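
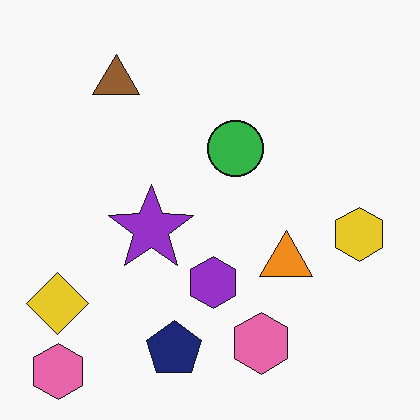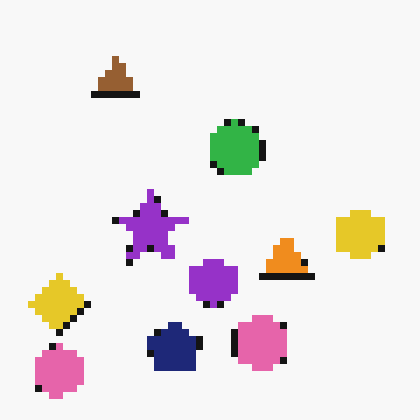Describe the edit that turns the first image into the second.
It was pixelated into visible square blocks.

Shapes are reduced to large square blocks; fine edges and outlines are lost — a downscale-then-upscale (mosaic) effect.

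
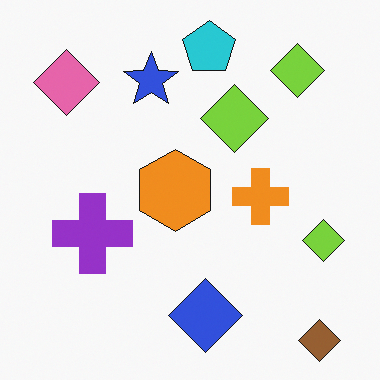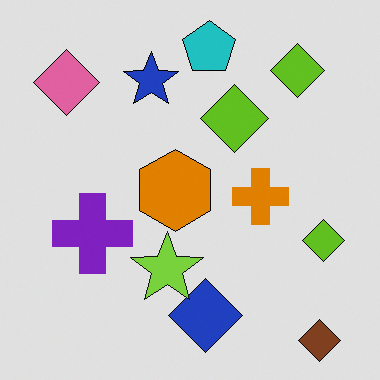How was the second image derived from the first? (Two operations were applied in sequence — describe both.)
This is the original image moderately posterized, then overlaid with an additional lime star.

Each flat color has snapped to a coarser quantized level — most visibly, the near-white background has dropped to a flat grey. A lime star appears in the second image that is absent from the first.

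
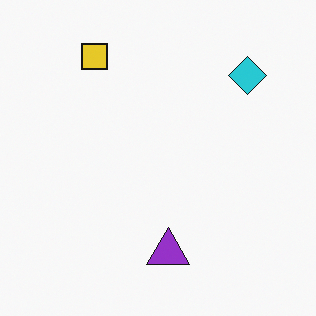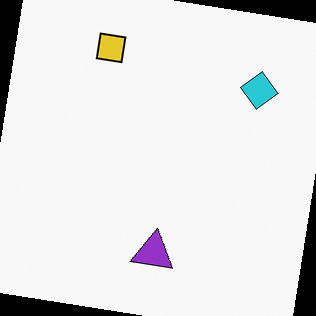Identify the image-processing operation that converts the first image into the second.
Rotated clockwise by a slight angle.

Every shape is tilted by the same angle and the image corners show triangular fill wedges — a whole-image rotation by a non-right angle.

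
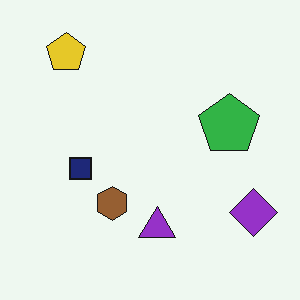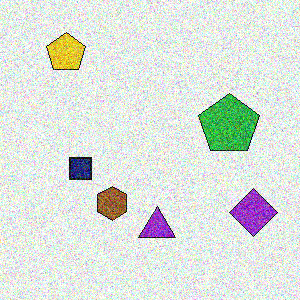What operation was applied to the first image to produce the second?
The transformation is: degraded with strong gaussian noise.

Random speckle covers the whole image, including the flat background.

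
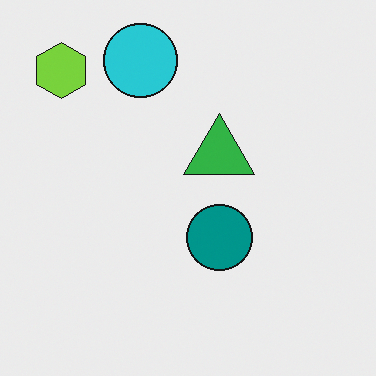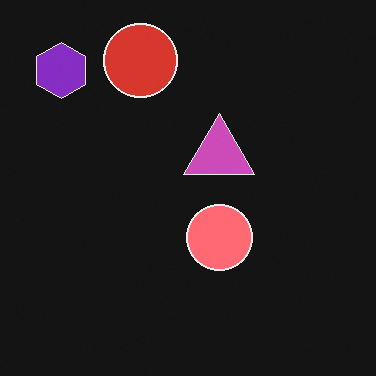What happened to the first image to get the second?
The second image is the first color-inverted (negative).

The light background has become dark and every shape's color is its complement — a photographic negative.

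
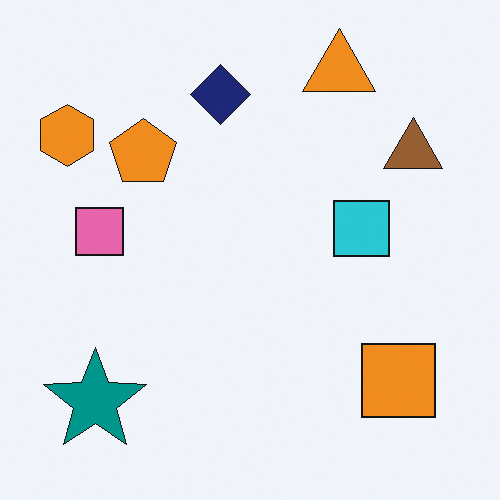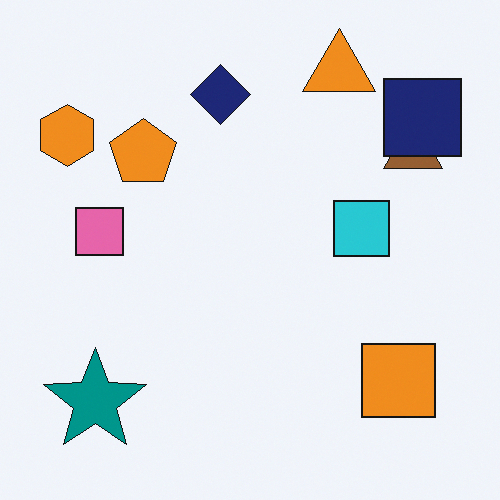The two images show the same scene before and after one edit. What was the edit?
The transformation is: overlaid with an additional navy square.

A navy square appears in the second image that is absent from the first.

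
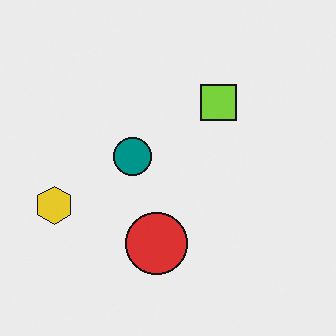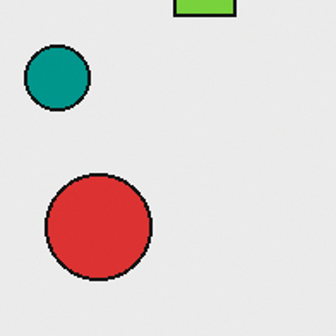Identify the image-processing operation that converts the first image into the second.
It was cropped tightly and scaled back up.

The visible shapes are larger and the field of view is narrower; shapes near the original edges may be partly or wholly outside the frame — a crop-and-rescale.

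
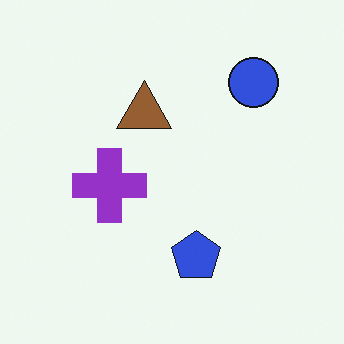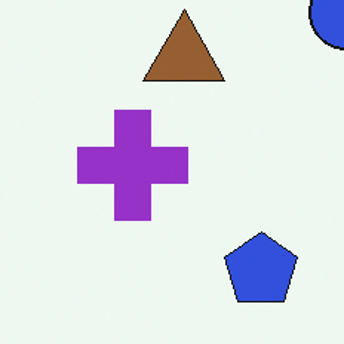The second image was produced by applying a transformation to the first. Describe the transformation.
It was cropped to a modestly smaller region and rescaled.

The visible shapes are larger and the field of view is narrower; shapes near the original edges may be partly or wholly outside the frame — a crop-and-rescale.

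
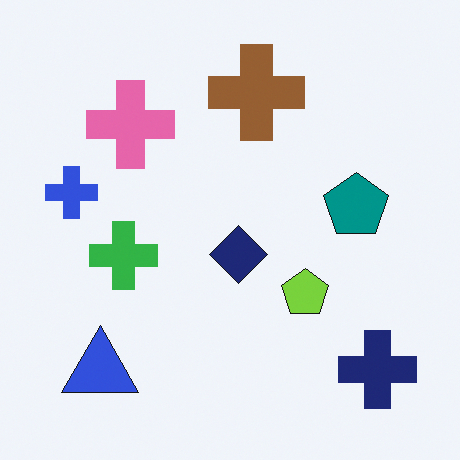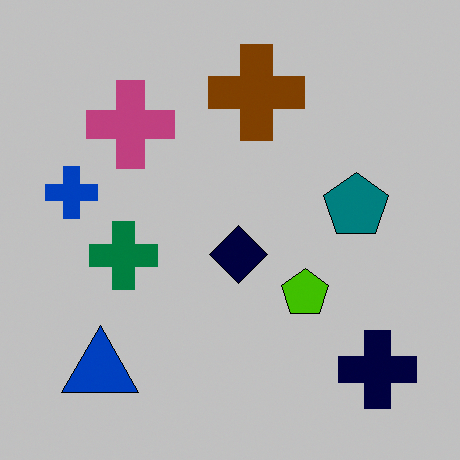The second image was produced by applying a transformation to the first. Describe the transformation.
This is the original image aggressively posterized.

Each flat color has snapped to a coarser quantized level — most visibly, the near-white background has dropped to a flat grey.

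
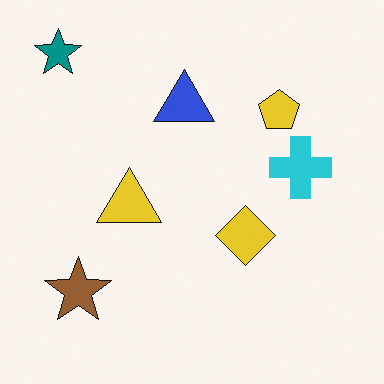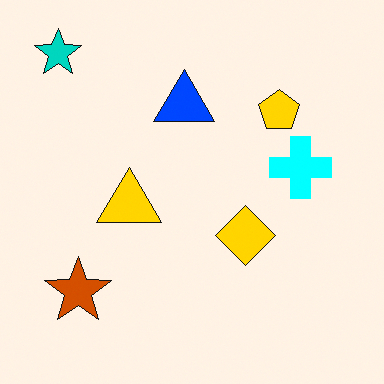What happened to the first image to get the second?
The second image is the first made much more vivid (saturation change).

All colors are more vivid — a global saturation change.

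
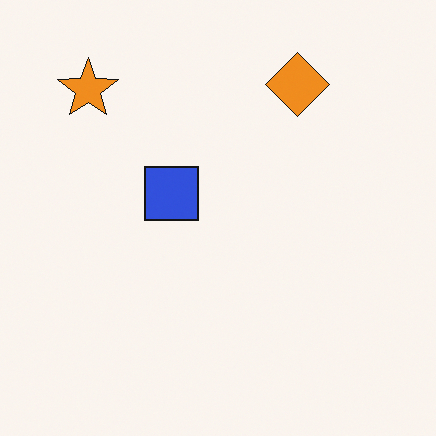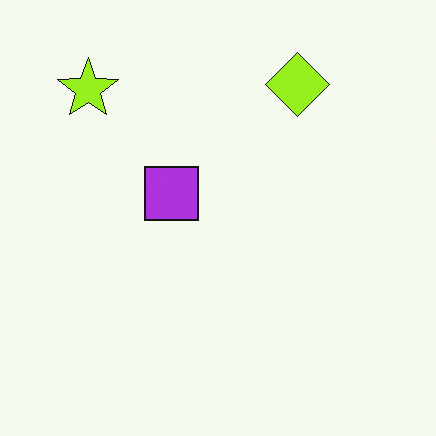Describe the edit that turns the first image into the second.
This is the original image hue-shifted by a small amount.

Every shape's color has rotated by the same amount around the hue wheel — a uniform hue shift.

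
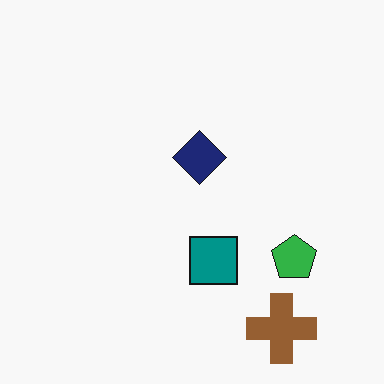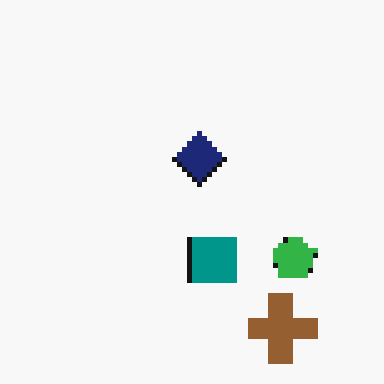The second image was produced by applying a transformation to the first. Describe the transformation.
The second image is the first mildly pixelated.

Shapes are reduced to large square blocks; fine edges and outlines are lost — a downscale-then-upscale (mosaic) effect.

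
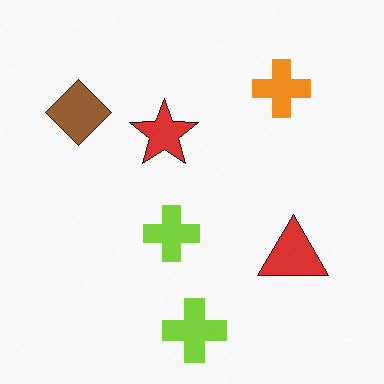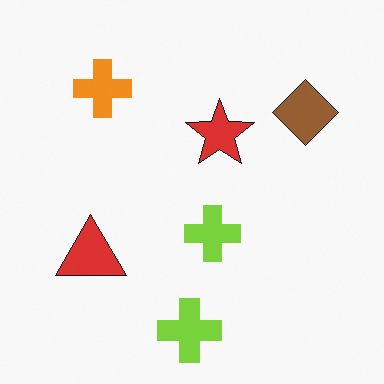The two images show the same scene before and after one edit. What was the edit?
It was flipped horizontally (left ↔ right).

The brown diamond is in the top-left of the first image and the top-right of the second — shapes on opposite sides of the vertical midline have swapped in a mirror flip.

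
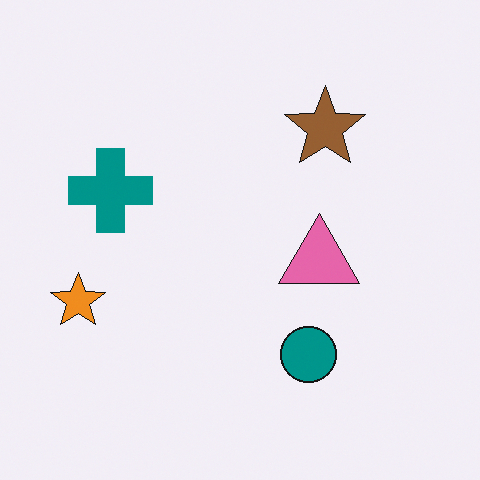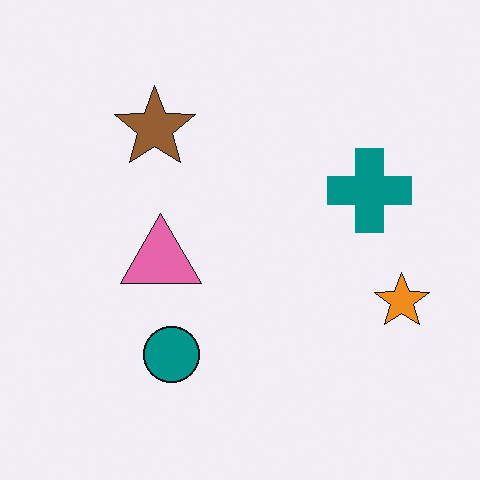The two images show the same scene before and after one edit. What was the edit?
The transformation is: flipped horizontally (left ↔ right).

The orange star is in the left of the first image and the right of the second — shapes on opposite sides of the vertical midline have swapped in a mirror flip.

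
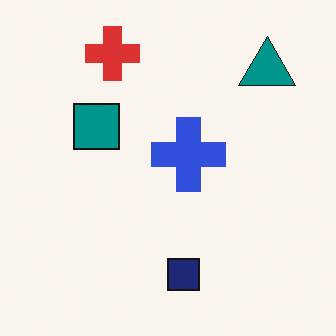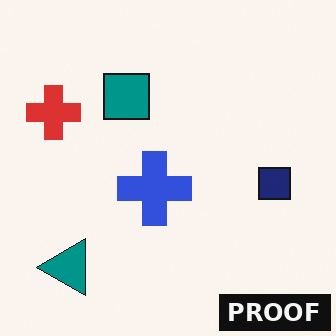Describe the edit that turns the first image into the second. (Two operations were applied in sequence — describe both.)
The second image is the first transposed (reflected across the top-left ↔ bottom-right diagonal), then watermarked with the text "PROOF" in the lower-right corner.

Shapes have swapped their row and column positions — what was in the top-right is now in the bottom-left — a diagonal reflection. A dark label reading "PROOF" appears in the lower-right corner.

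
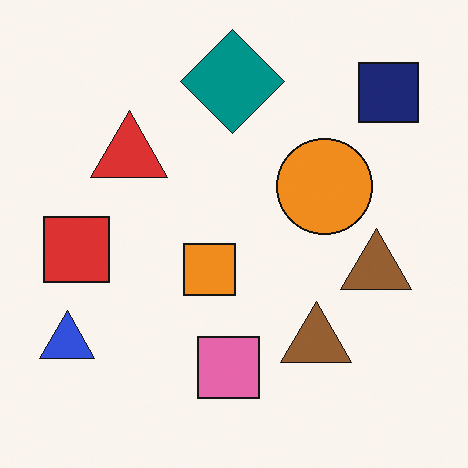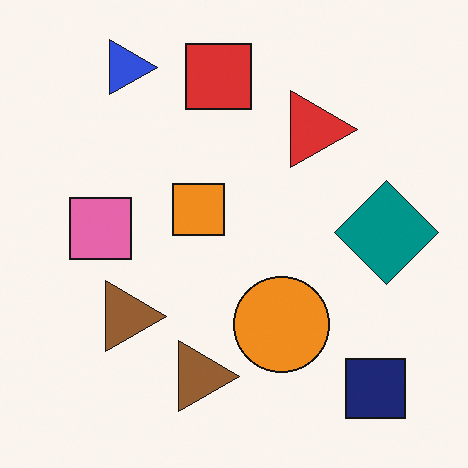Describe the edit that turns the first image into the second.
The second image is the first rotated 90° clockwise.

The navy square sits in the top-right of the first image and the bottom-right of the second — consistent with a whole-image 90° clockwise rotation.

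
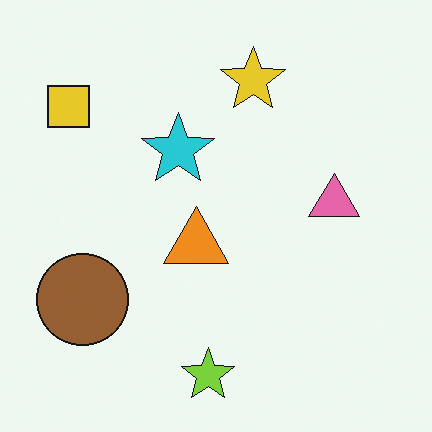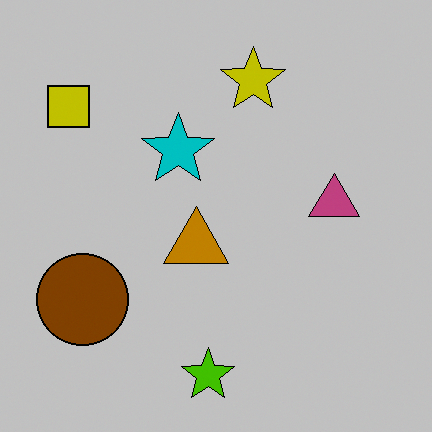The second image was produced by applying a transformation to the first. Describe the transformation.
The second image is the first heavily posterized to just a handful of flat colors.

Each flat color has snapped to a coarser quantized level — most visibly, the near-white background has dropped to a flat grey.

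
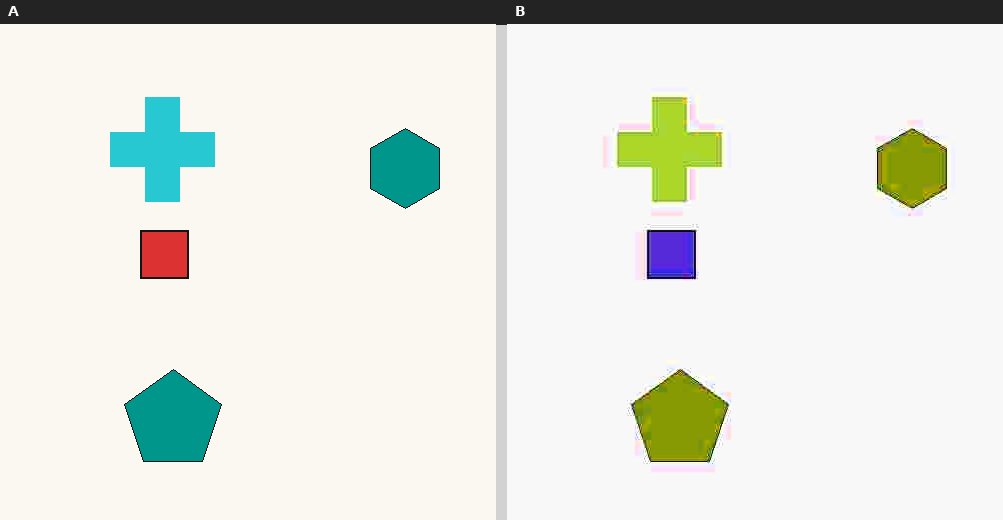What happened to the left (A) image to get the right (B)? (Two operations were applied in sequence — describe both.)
The right (B) image is the left (A) heavily JPEG-compressed with obvious blocking artifacts, then hue-shifted by a large amount.

Blocky 8×8 compression artifacts appear around shape edges and the flat background shows ringing — characteristic JPEG degradation. Every shape's color has rotated by the same amount around the hue wheel — a uniform hue shift.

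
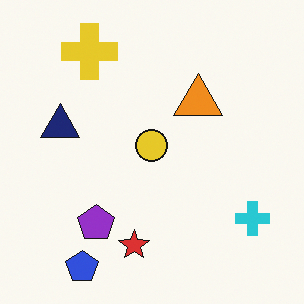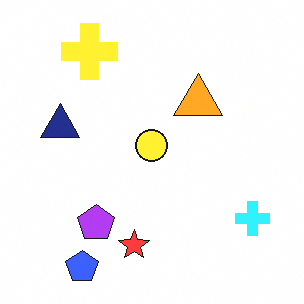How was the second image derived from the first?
This is the original image brightened a little.

Every pixel — background and shapes alike — is uniformly brightened.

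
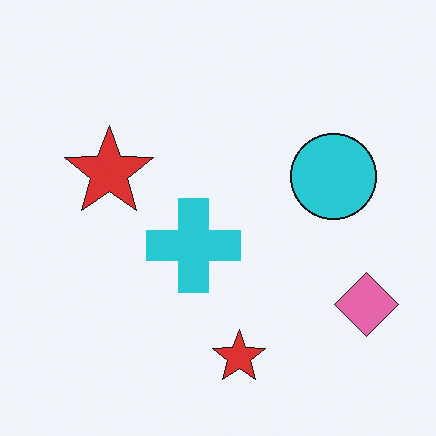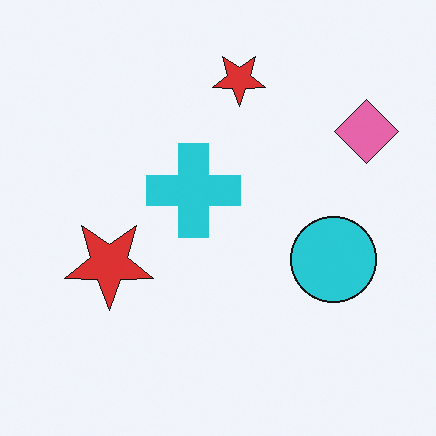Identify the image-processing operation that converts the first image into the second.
The image was flipped vertically (top ↔ bottom).

The pink diamond is in the bottom-right of the first image and the top-right of the second — shapes on opposite sides of the horizontal midline have swapped in a mirror flip.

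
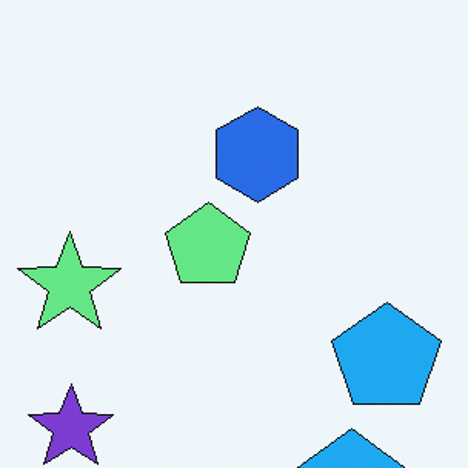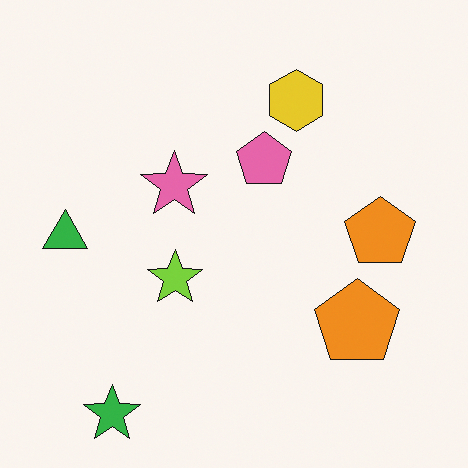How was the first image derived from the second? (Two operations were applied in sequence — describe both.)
It was cropped to a modestly smaller region and rescaled, then hue-shifted through roughly half the color wheel.

The visible shapes are larger and the field of view is narrower; shapes near the original edges may be partly or wholly outside the frame — a crop-and-rescale. Every shape's color has rotated by the same amount around the hue wheel — a uniform hue shift.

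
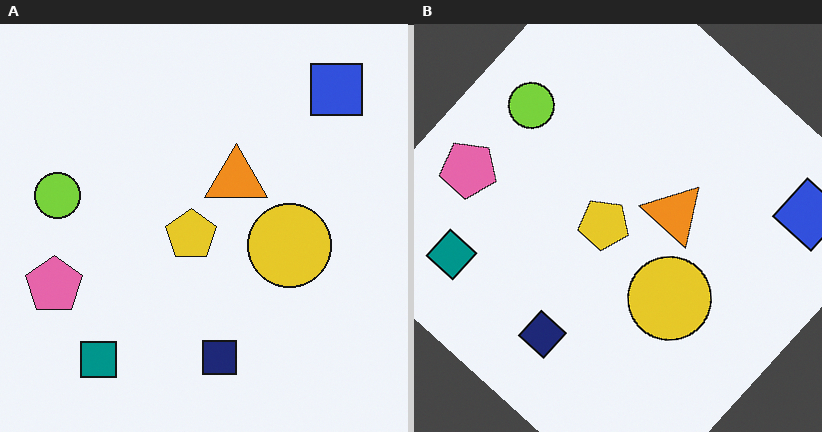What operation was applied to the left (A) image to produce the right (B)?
The transformation is: rotated clockwise by a large amount — several tens of degrees.

Every shape is tilted by the same angle and the image corners show triangular fill wedges — a whole-image rotation by a non-right angle.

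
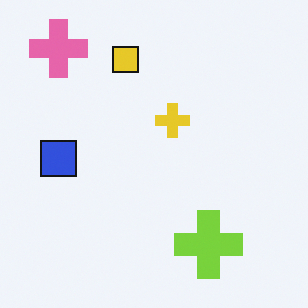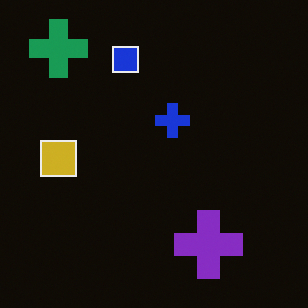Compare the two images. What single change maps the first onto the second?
The image was color-inverted (negative).

The light background has become dark and every shape's color is its complement — a photographic negative.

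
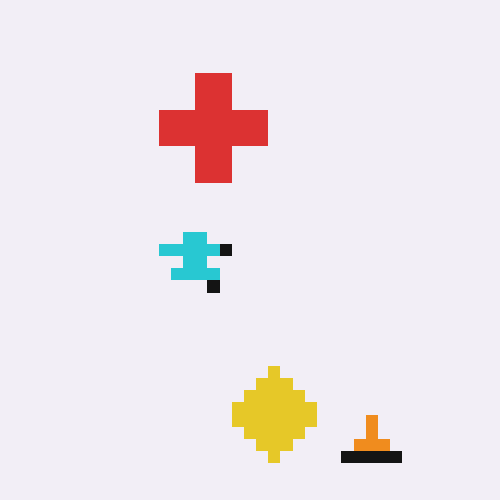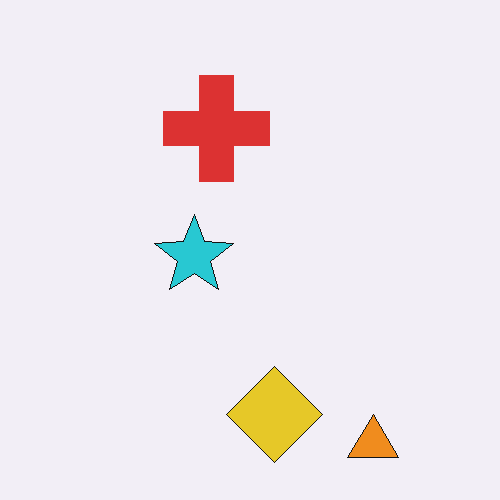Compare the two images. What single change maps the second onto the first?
The transformation is: coarsely pixelated.

Shapes are reduced to large square blocks; fine edges and outlines are lost — a downscale-then-upscale (mosaic) effect.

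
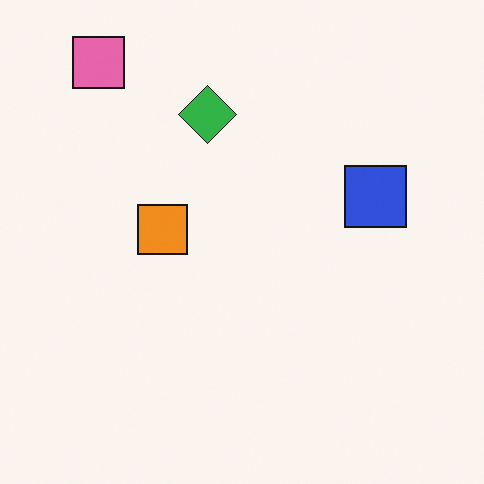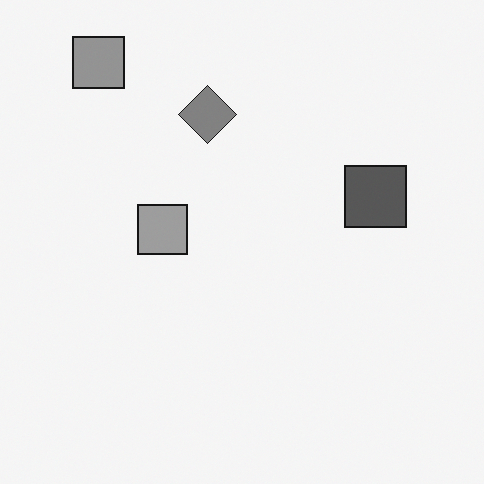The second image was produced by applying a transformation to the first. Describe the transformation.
The transformation is: converted to grayscale.

All color is removed — every shape is now a shade of grey.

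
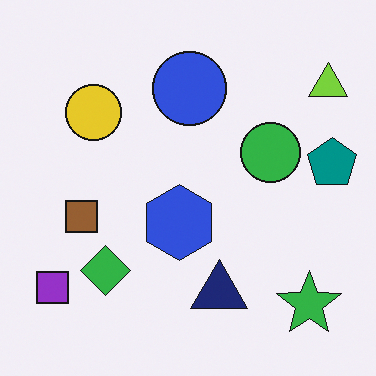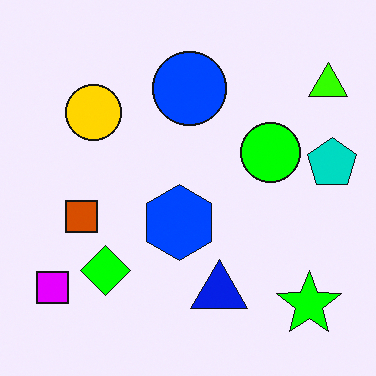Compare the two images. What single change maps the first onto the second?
This is the original image heavily oversaturated.

All colors are more vivid — a global saturation change.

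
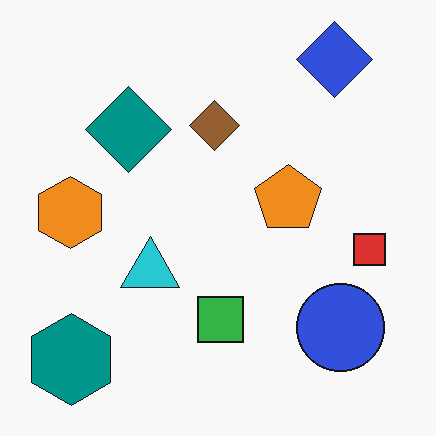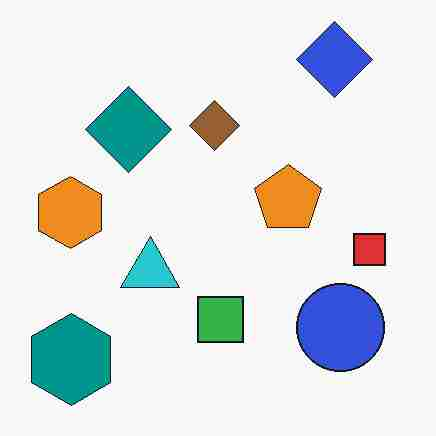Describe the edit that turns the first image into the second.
The image was degraded with heavy JPEG compression.

Blocky 8×8 compression artifacts appear around shape edges and the flat background shows ringing — characteristic JPEG degradation.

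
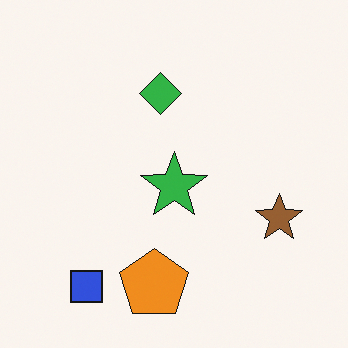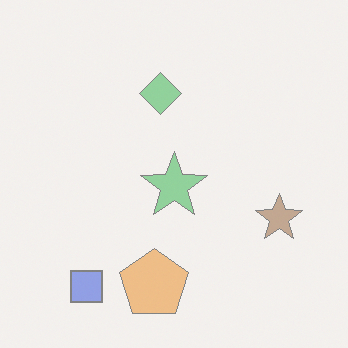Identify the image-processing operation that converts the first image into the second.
The second image is the first given much lower contrast.

Tones are pushed toward mid-grey across the whole image — a global contrast change.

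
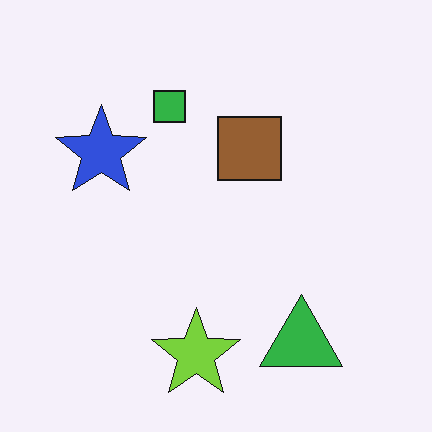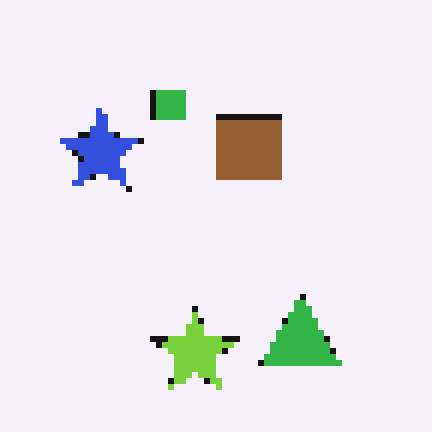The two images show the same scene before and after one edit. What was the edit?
The image was moderately pixelated.

Shapes are reduced to large square blocks; fine edges and outlines are lost — a downscale-then-upscale (mosaic) effect.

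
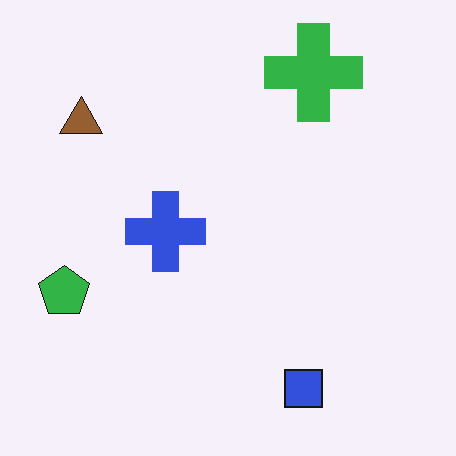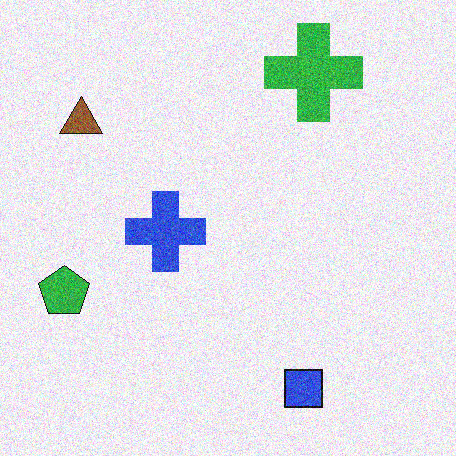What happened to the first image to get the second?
It was degraded with moderate additive noise.

Random speckle covers the whole image, including the flat background.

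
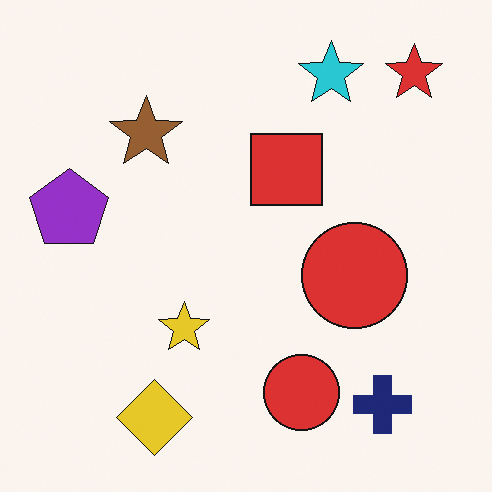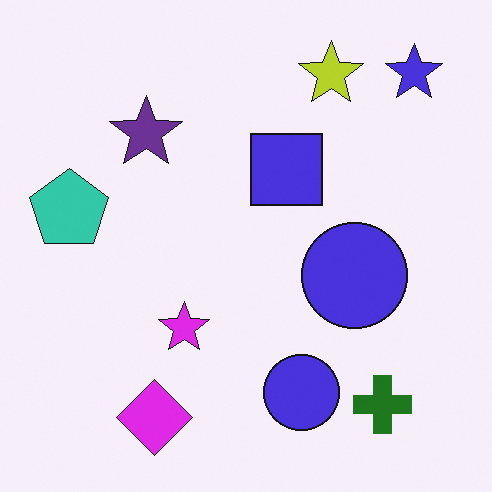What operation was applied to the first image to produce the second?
It was hue-shifted through roughly half the color wheel.

Every shape's color has rotated by the same amount around the hue wheel — a uniform hue shift.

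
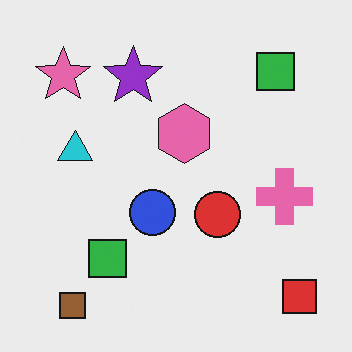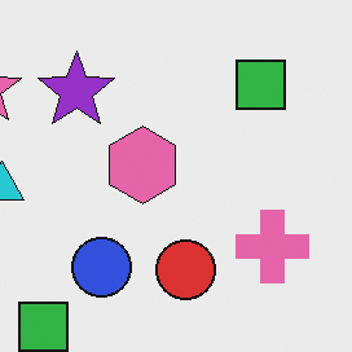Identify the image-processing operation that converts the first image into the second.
The transformation is: cropped to a modestly smaller region and rescaled.

The visible shapes are larger and the field of view is narrower; shapes near the original edges may be partly or wholly outside the frame — a crop-and-rescale.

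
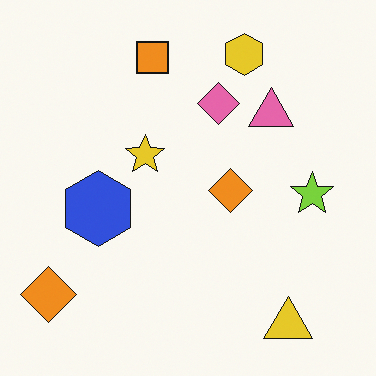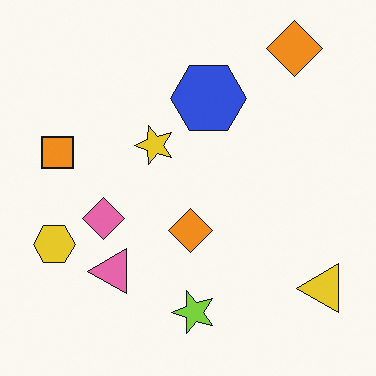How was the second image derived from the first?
It was transposed (reflected across the top-left ↔ bottom-right diagonal).

Shapes have swapped their row and column positions — what was in the top-right is now in the bottom-left — a diagonal reflection.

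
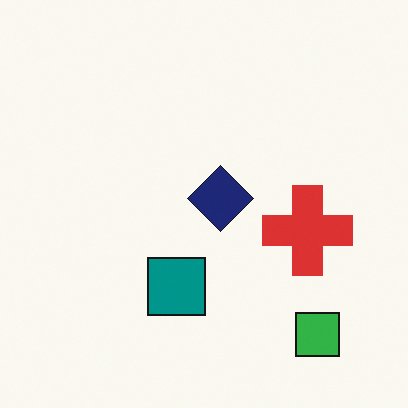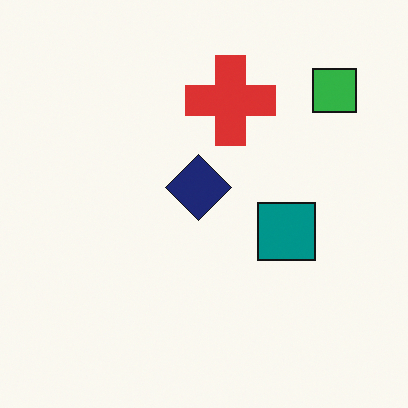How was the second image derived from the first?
This is the original image rotated 90° counter-clockwise.

The green square sits in the bottom-right of the first image and the top-right of the second — consistent with a whole-image 90° counter-clockwise rotation.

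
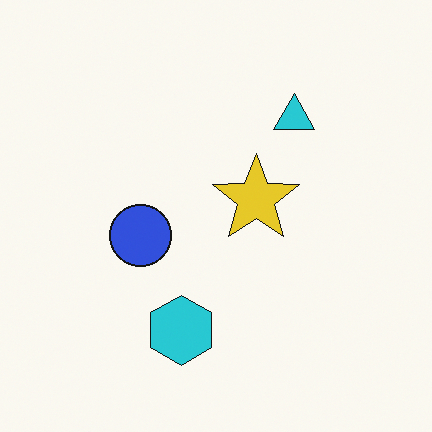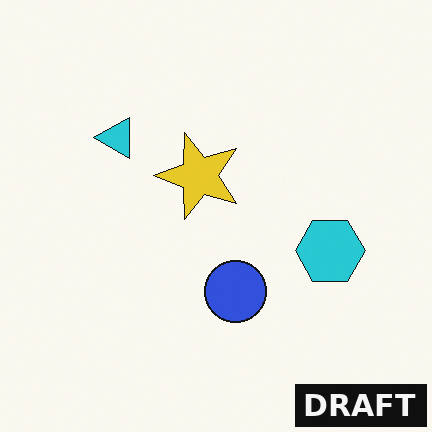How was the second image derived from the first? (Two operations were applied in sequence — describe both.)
The image was rotated 90° counter-clockwise, then watermarked with the text "DRAFT" in the lower-right corner.

The cyan triangle sits in the top-right of the first image and the top-left of the second — consistent with a whole-image 90° counter-clockwise rotation. A dark label reading "DRAFT" appears in the lower-right corner.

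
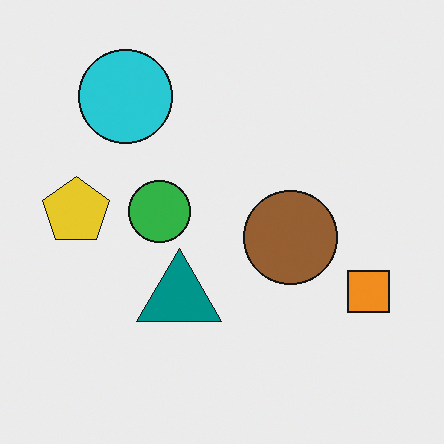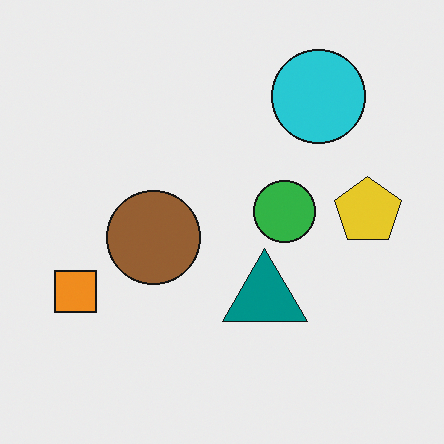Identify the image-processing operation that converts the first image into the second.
The image was flipped horizontally (left ↔ right).

The orange square is in the right of the first image and the left of the second — shapes on opposite sides of the vertical midline have swapped in a mirror flip.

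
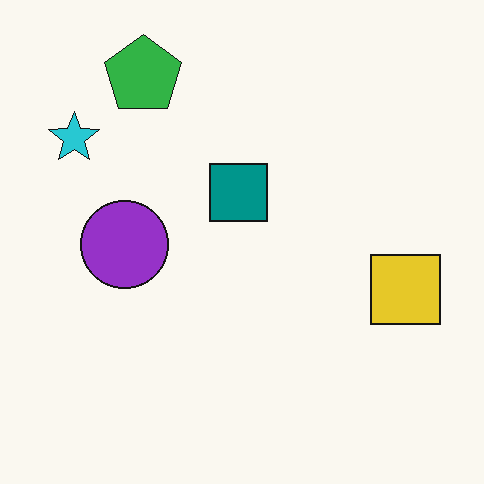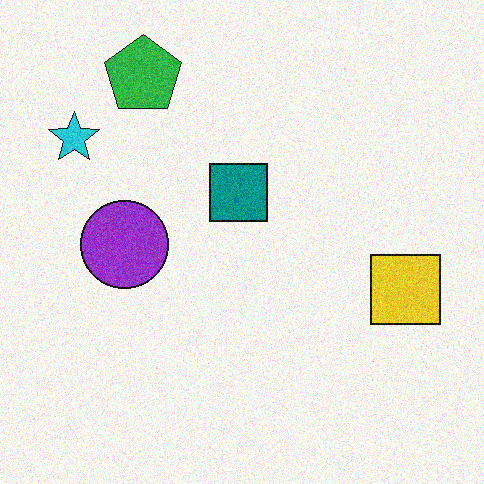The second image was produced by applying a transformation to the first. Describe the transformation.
The image was degraded with moderate additive noise.

Random speckle covers the whole image, including the flat background.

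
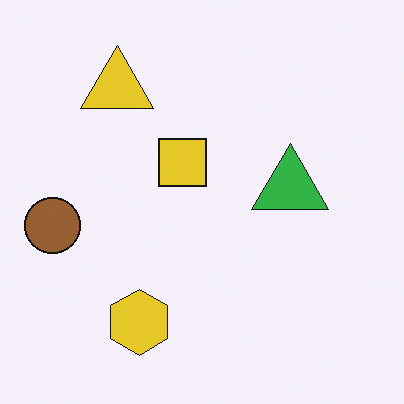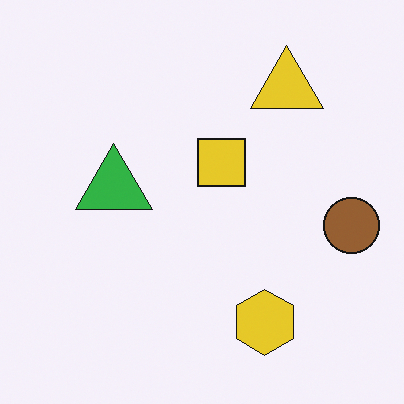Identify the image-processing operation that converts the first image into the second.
The image was flipped horizontally (left ↔ right).

The brown circle is in the left of the first image and the right of the second — shapes on opposite sides of the vertical midline have swapped in a mirror flip.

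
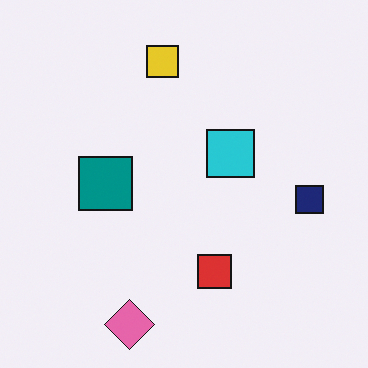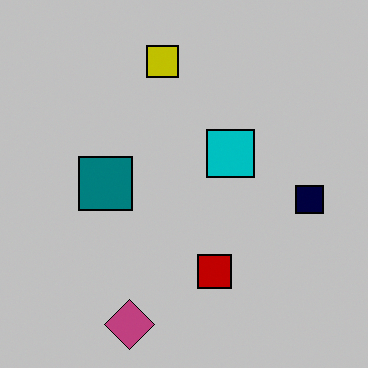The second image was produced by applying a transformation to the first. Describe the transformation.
Aggressively posterized.

Each flat color has snapped to a coarser quantized level — most visibly, the near-white background has dropped to a flat grey.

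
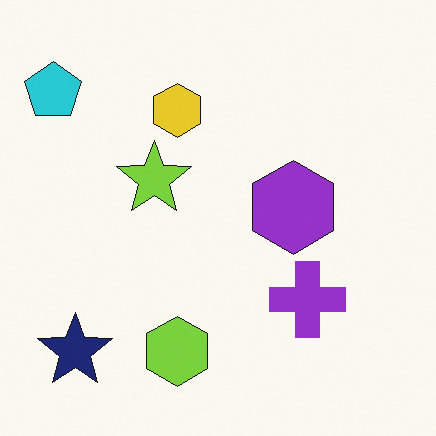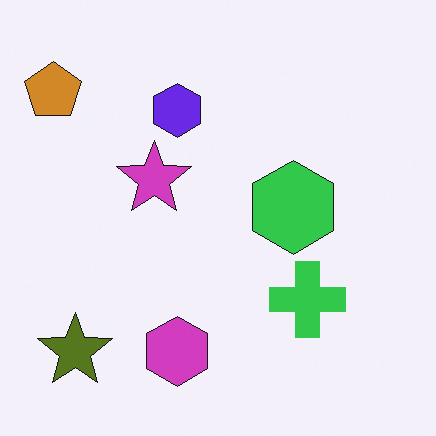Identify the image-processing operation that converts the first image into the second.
It was hue-shifted by a large amount.

Every shape's color has rotated by the same amount around the hue wheel — a uniform hue shift.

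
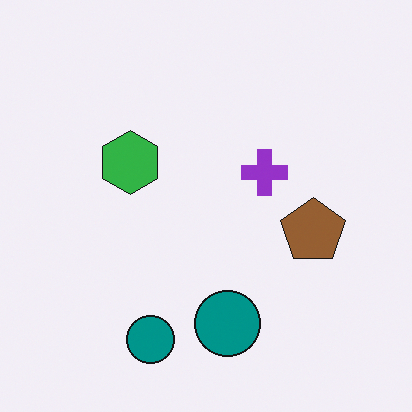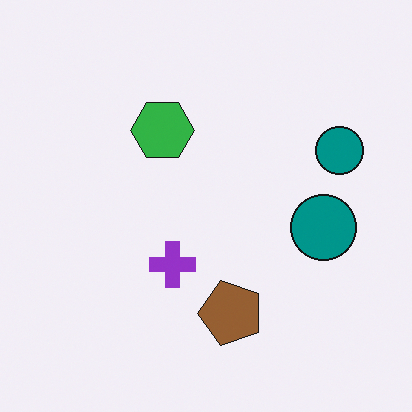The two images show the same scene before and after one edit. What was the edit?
The second image is the first transposed (reflected across the top-left ↔ bottom-right diagonal).

Shapes have swapped their row and column positions — what was in the top-right is now in the bottom-left — a diagonal reflection.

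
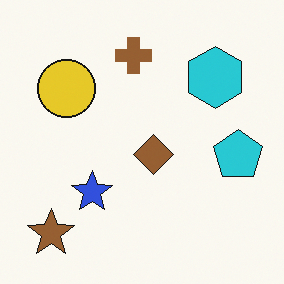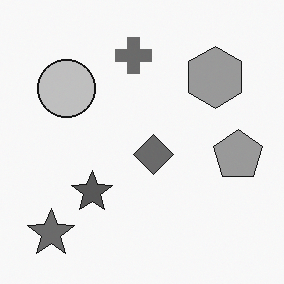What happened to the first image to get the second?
Converted to grayscale.

All color is removed — every shape is now a shade of grey.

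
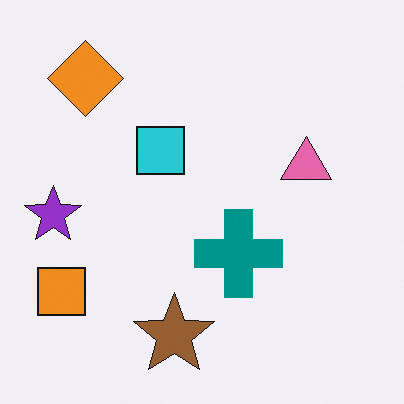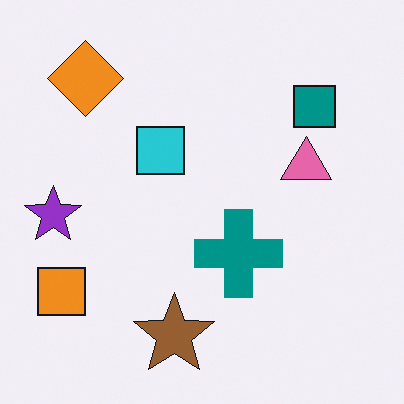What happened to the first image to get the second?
Overlaid with an additional teal square.

A teal square appears in the second image that is absent from the first.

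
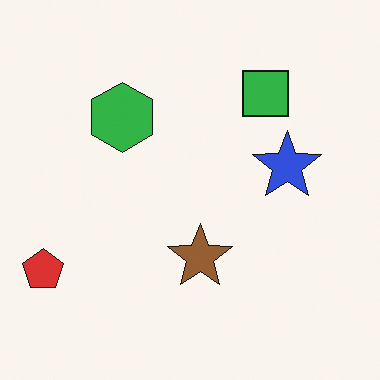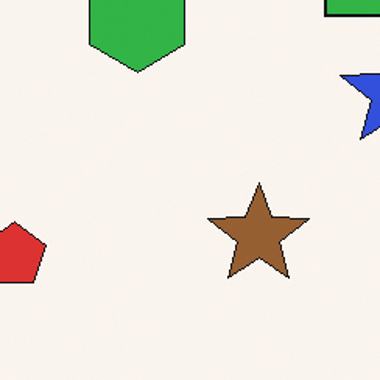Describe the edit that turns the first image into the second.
This is the original image cropped slightly and scaled back up.

The visible shapes are larger and the field of view is narrower; shapes near the original edges may be partly or wholly outside the frame — a crop-and-rescale.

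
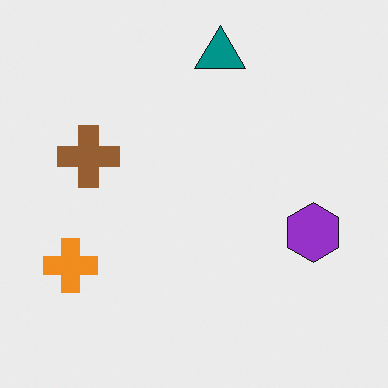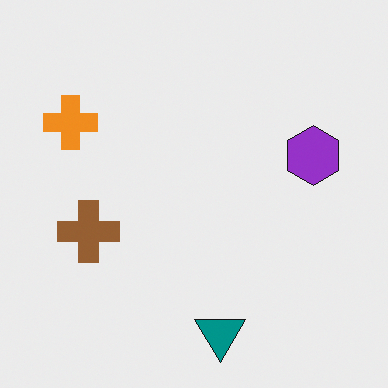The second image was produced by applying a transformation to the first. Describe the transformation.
The second image is the first flipped vertically (top ↔ bottom).

The teal triangle is in the top of the first image and the bottom of the second — shapes on opposite sides of the horizontal midline have swapped in a mirror flip.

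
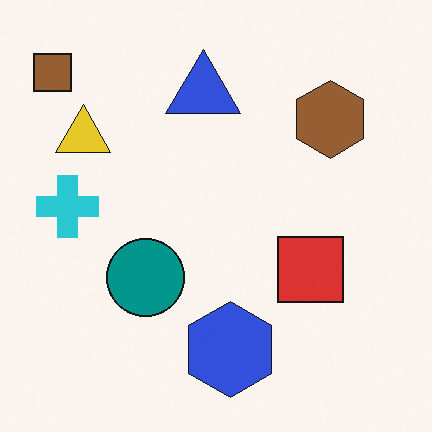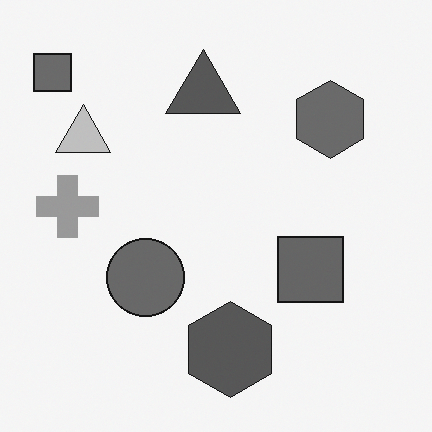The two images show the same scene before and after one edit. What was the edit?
The second image is the first converted to grayscale.

All color is removed — every shape is now a shade of grey.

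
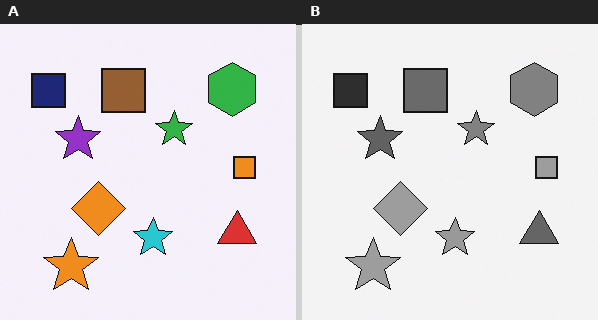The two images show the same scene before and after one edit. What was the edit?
Converted to grayscale.

All color is removed — every shape is now a shade of grey.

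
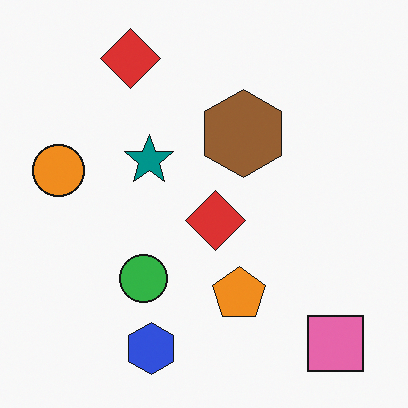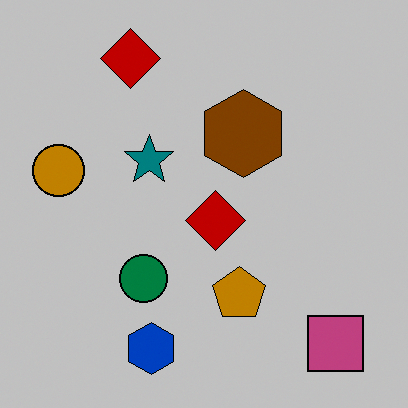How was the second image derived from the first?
Aggressively posterized.

Each flat color has snapped to a coarser quantized level — most visibly, the near-white background has dropped to a flat grey.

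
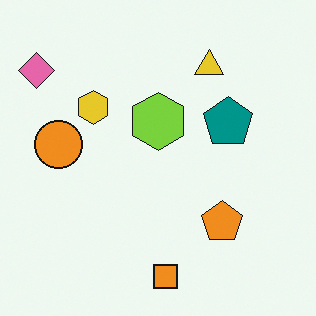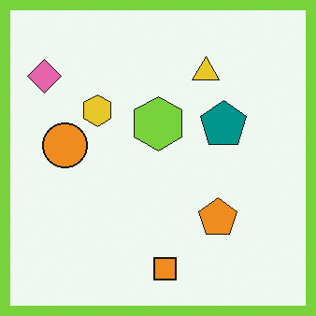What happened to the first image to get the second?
The image was framed with a lime border.

A solid lime frame runs around the edge of the second image, with the content slightly shrunk inside it.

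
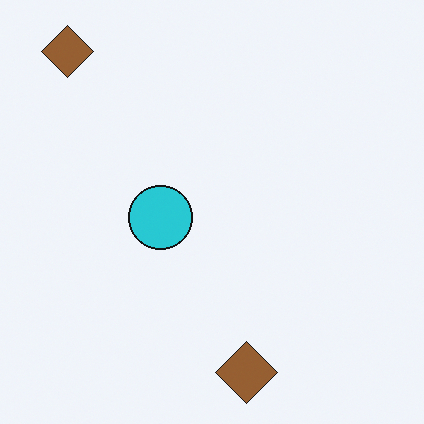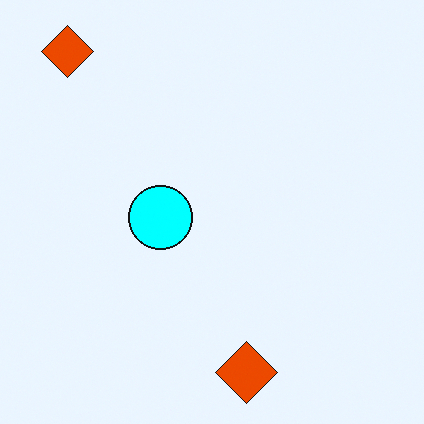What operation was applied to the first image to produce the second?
This is the original image made much more vivid (saturation change).

All colors are more vivid — a global saturation change.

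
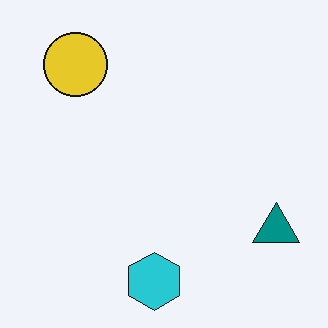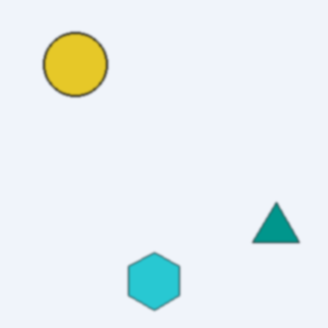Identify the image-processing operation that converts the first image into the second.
The transformation is: given a subtle gaussian blur.

Shape edges and outlines are uniformly softened across the whole image.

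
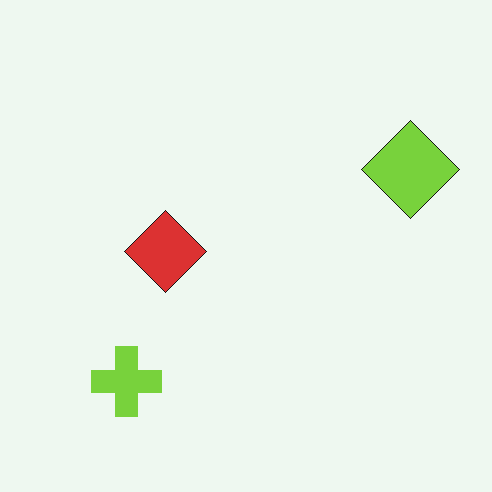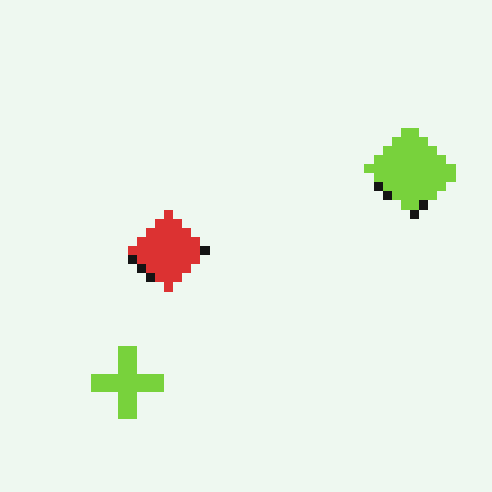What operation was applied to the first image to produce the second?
The image was coarsely pixelated.

Shapes are reduced to large square blocks; fine edges and outlines are lost — a downscale-then-upscale (mosaic) effect.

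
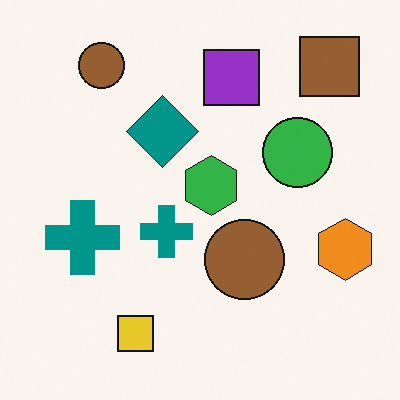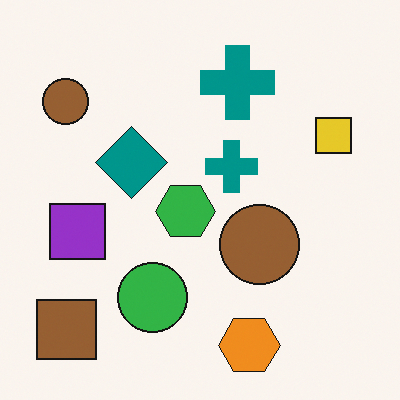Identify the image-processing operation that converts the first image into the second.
Transposed (reflected across the top-left ↔ bottom-right diagonal).

Shapes have swapped their row and column positions — what was in the top-right is now in the bottom-left — a diagonal reflection.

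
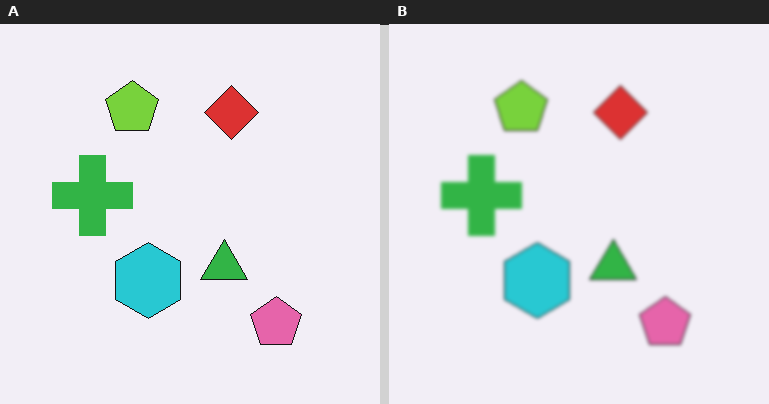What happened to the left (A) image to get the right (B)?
The right (B) image is the left (A) lightly blurred.

Shape edges and outlines are uniformly softened across the whole image.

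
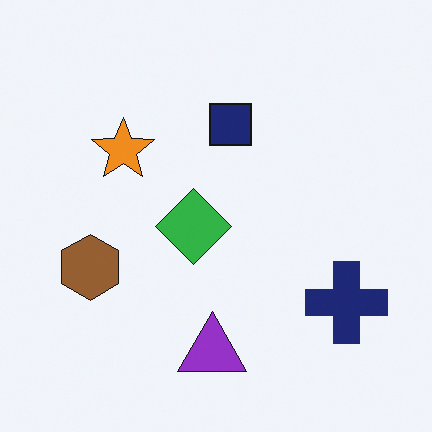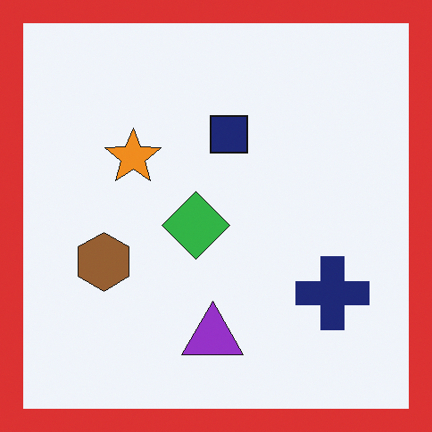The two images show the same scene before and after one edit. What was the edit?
The second image is the first framed with a red border.

A solid red frame runs around the edge of the second image, with the content slightly shrunk inside it.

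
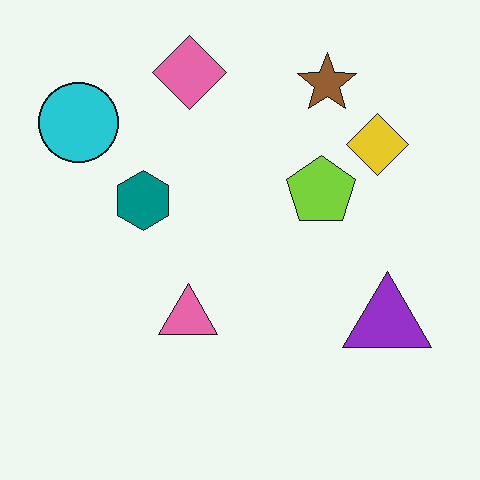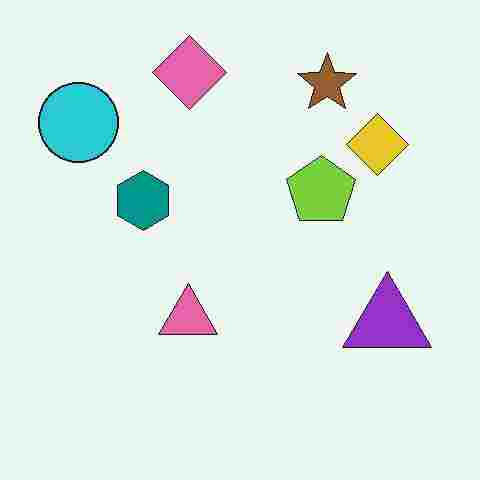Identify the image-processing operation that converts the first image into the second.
Heavily JPEG-compressed with obvious blocking artifacts.

Blocky 8×8 compression artifacts appear around shape edges and the flat background shows ringing — characteristic JPEG degradation.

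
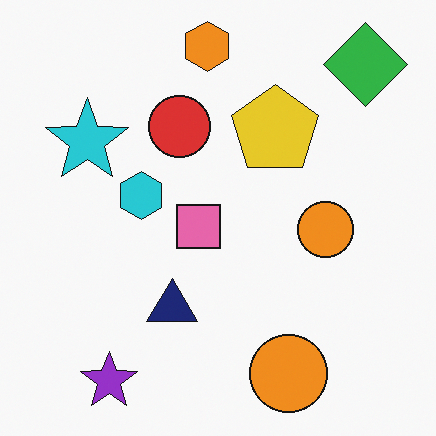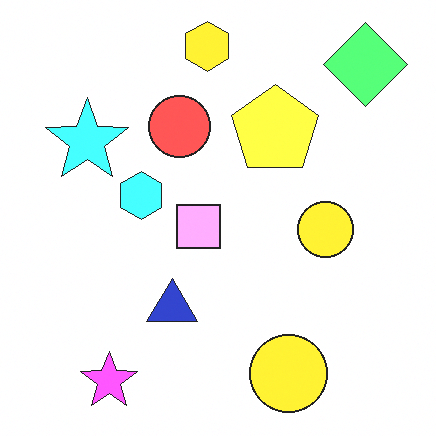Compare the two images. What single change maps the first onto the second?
The transformation is: substantially brightened.

Every pixel — background and shapes alike — is uniformly brightened.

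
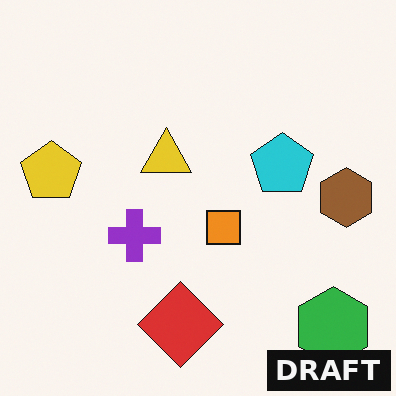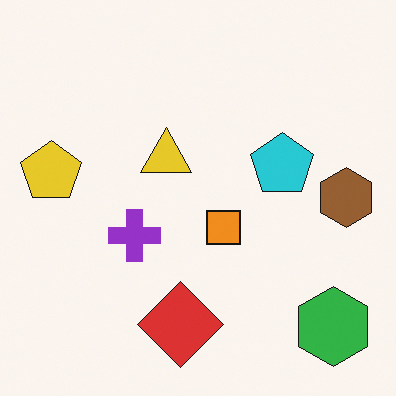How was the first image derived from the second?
This is the original image watermarked with the text "DRAFT" in the lower-right corner.

A dark label reading "DRAFT" appears in the lower-right corner.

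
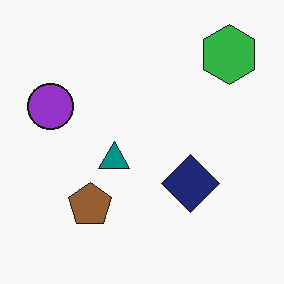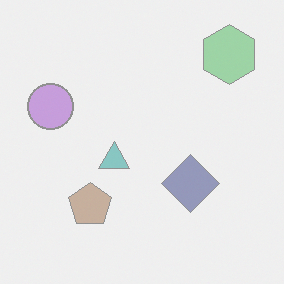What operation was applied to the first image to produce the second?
The image was given much lower contrast.

Tones are pushed toward mid-grey across the whole image — a global contrast change.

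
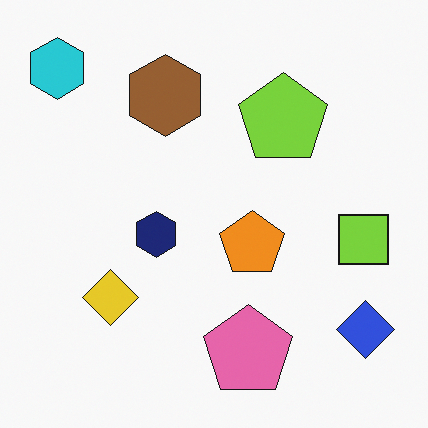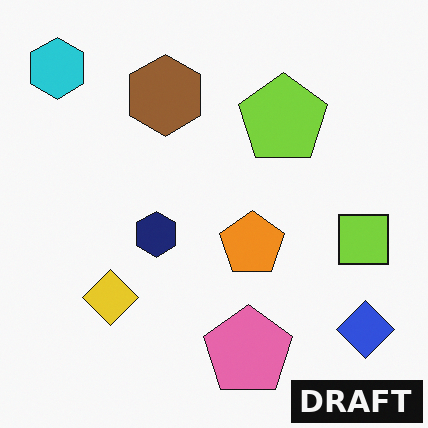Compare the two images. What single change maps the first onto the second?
Watermarked with the text "DRAFT" in the lower-right corner.

A dark label reading "DRAFT" appears in the lower-right corner.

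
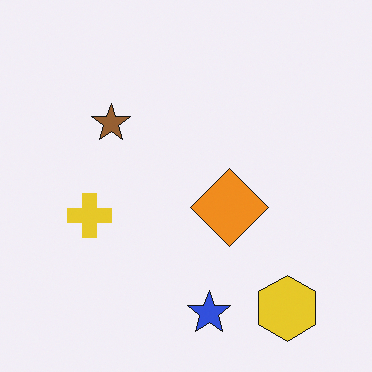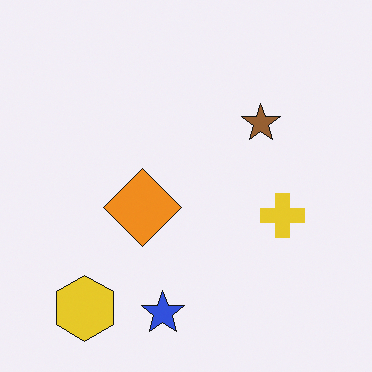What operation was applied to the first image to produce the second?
It was flipped horizontally (left ↔ right).

The yellow hexagon is in the bottom-right of the first image and the bottom-left of the second — shapes on opposite sides of the vertical midline have swapped in a mirror flip.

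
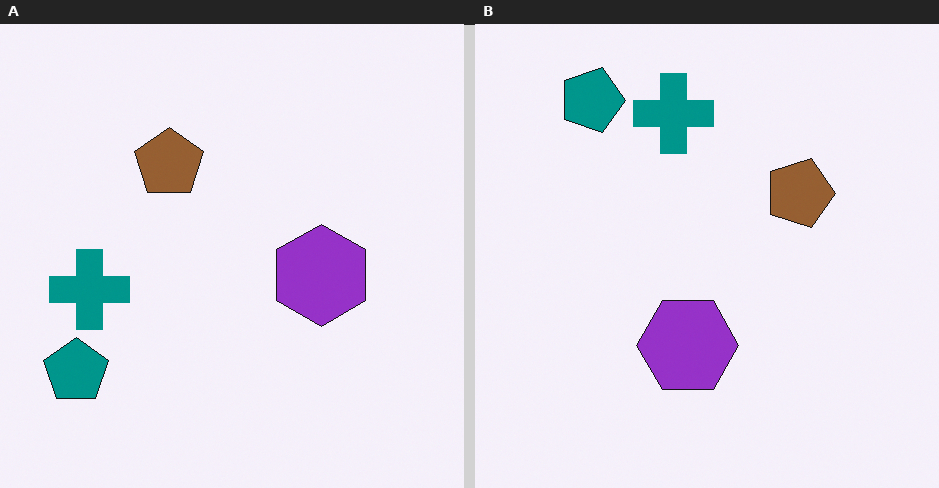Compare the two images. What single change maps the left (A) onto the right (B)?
The image was rotated 90° clockwise.

The teal pentagon sits in the bottom-left of the left (A) image and the top-left of the right (B) — consistent with a whole-image 90° clockwise rotation.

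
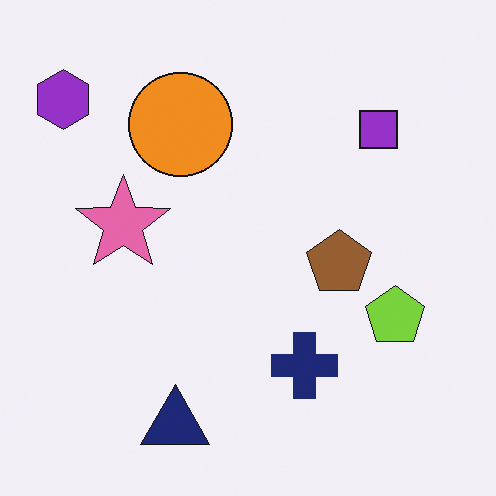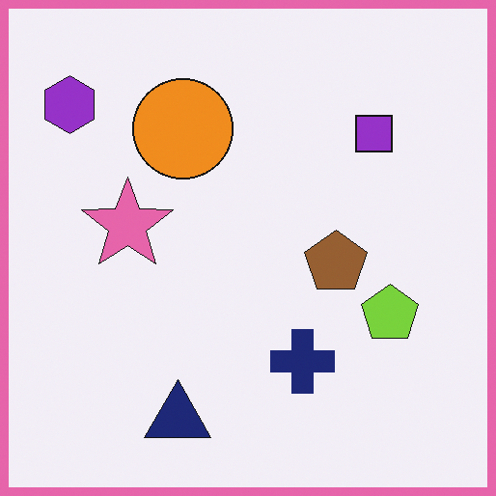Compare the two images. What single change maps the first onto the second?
This is the original image framed with a pink border.

A solid pink frame runs around the edge of the second image, with the content slightly shrunk inside it.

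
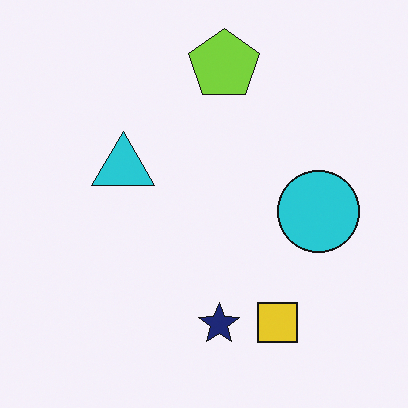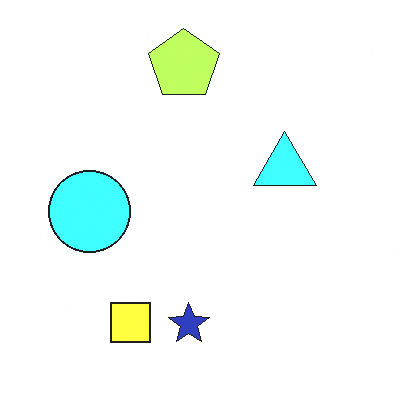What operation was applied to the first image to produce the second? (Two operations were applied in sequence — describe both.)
The image was flipped horizontally (left ↔ right), then substantially brightened.

The cyan circle is in the right of the first image and the left of the second — shapes on opposite sides of the vertical midline have swapped in a mirror flip. Every pixel — background and shapes alike — is uniformly brightened.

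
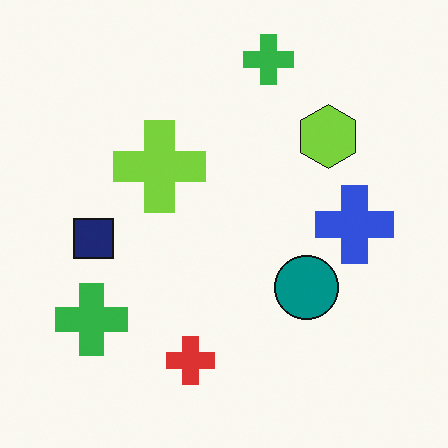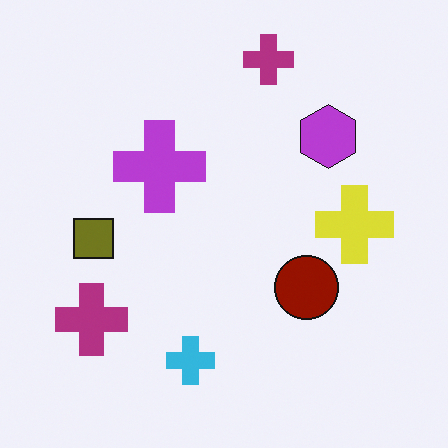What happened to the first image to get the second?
The second image is the first hue-shifted by a large amount.

Every shape's color has rotated by the same amount around the hue wheel — a uniform hue shift.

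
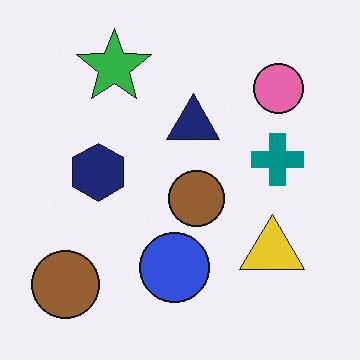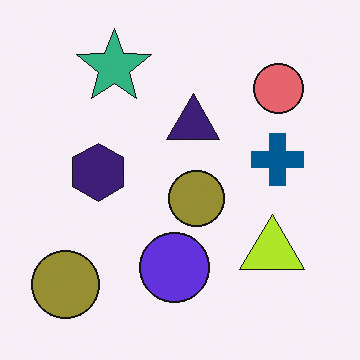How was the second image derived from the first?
Hue-shifted slightly.

Every shape's color has rotated by the same amount around the hue wheel — a uniform hue shift.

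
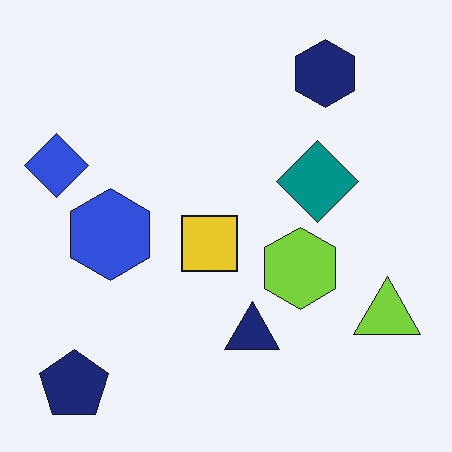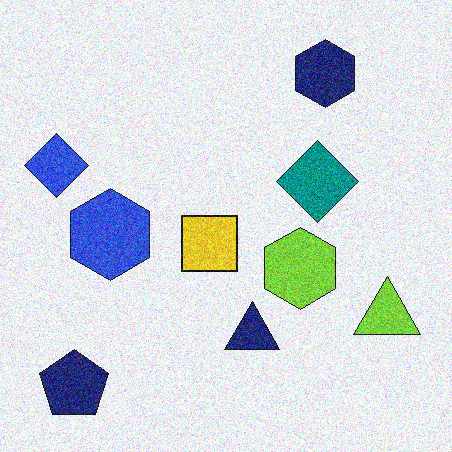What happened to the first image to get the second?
The image was degraded with moderate additive noise.

Random speckle covers the whole image, including the flat background.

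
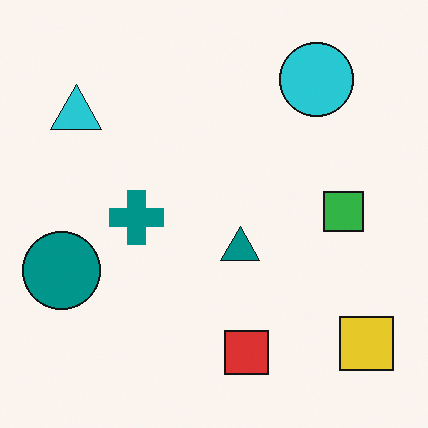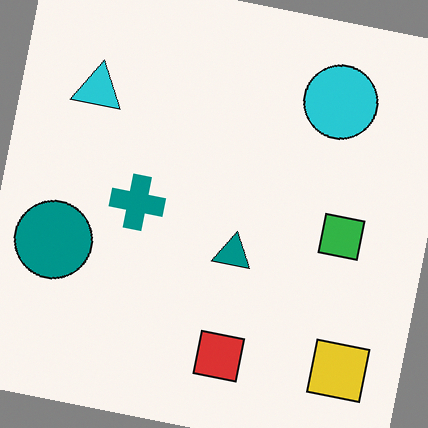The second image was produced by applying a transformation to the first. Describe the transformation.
The transformation is: rotated clockwise by a few degrees.

Every shape is tilted by the same angle and the image corners show triangular fill wedges — a whole-image rotation by a non-right angle.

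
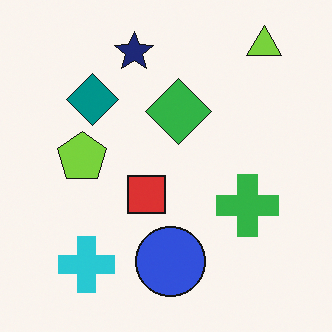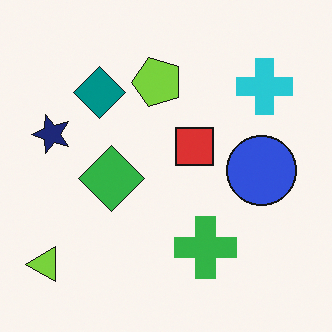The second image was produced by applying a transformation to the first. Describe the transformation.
The transformation is: transposed (reflected across the top-left ↔ bottom-right diagonal).

Shapes have swapped their row and column positions — what was in the top-right is now in the bottom-left — a diagonal reflection.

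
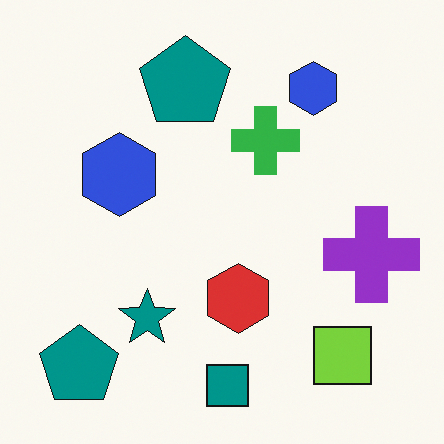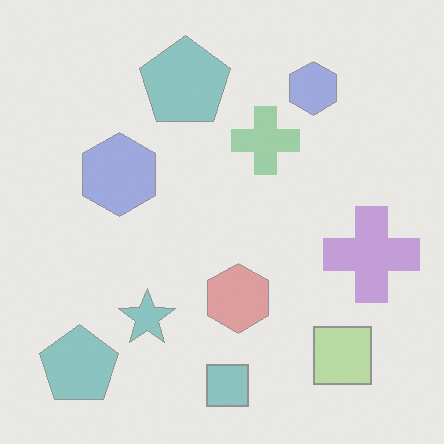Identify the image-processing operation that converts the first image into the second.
Washed out (contrast reduced).

Tones are pushed toward mid-grey across the whole image — a global contrast change.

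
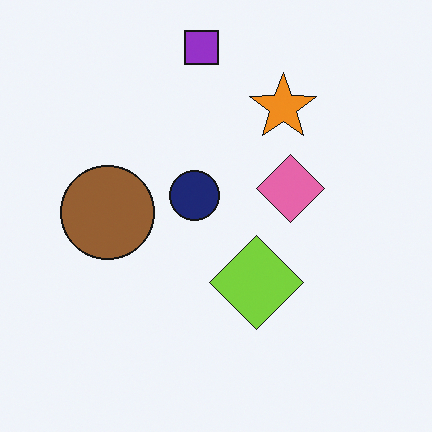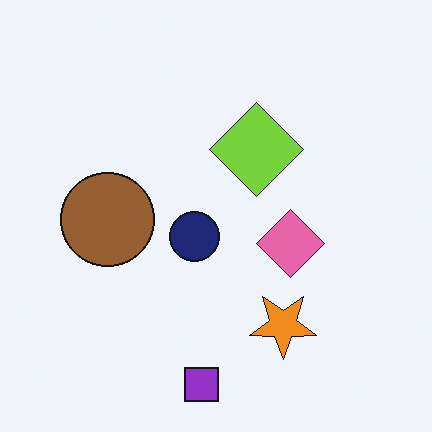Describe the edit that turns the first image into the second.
It was flipped vertically (top ↔ bottom).

The purple square is in the top of the first image and the bottom of the second — shapes on opposite sides of the horizontal midline have swapped in a mirror flip.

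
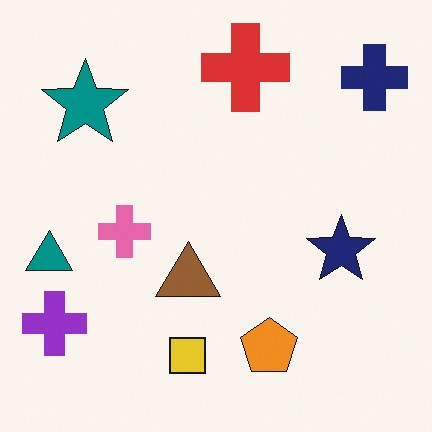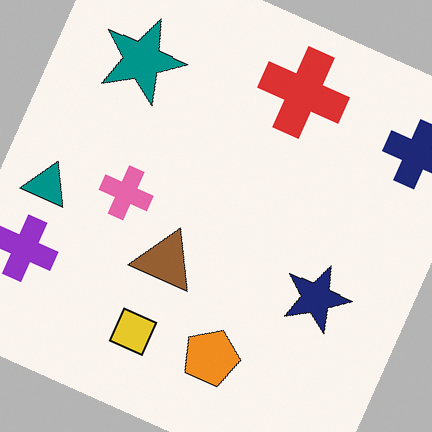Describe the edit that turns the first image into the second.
The second image is the first rotated clockwise by a clearly visible amount.

Every shape is tilted by the same angle and the image corners show triangular fill wedges — a whole-image rotation by a non-right angle.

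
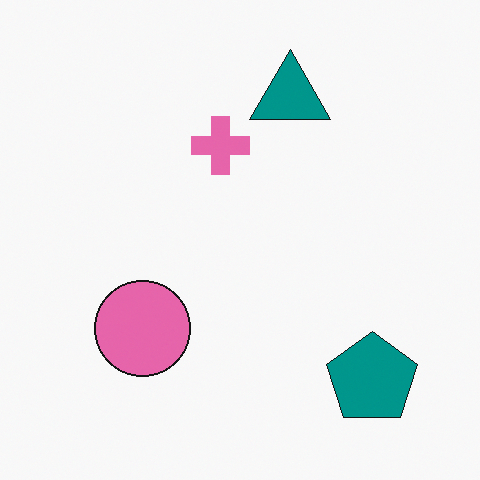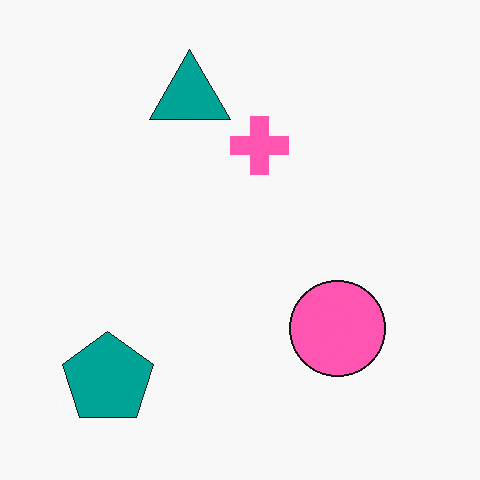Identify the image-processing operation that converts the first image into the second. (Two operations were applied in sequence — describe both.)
The transformation is: flipped horizontally (left ↔ right), then slightly oversaturated.

The teal pentagon is in the bottom-right of the first image and the bottom-left of the second — shapes on opposite sides of the vertical midline have swapped in a mirror flip. All colors are more vivid — a global saturation change.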